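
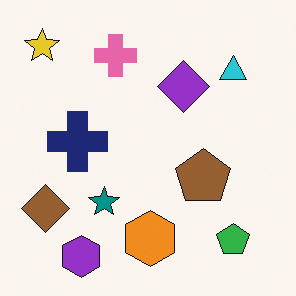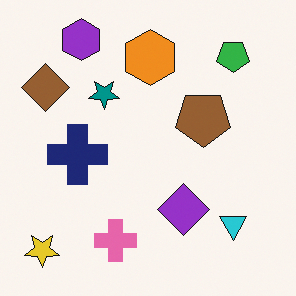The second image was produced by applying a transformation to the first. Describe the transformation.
It was flipped vertically (top ↔ bottom).

The purple hexagon is in the bottom-left of the first image and the top-left of the second — shapes on opposite sides of the horizontal midline have swapped in a mirror flip.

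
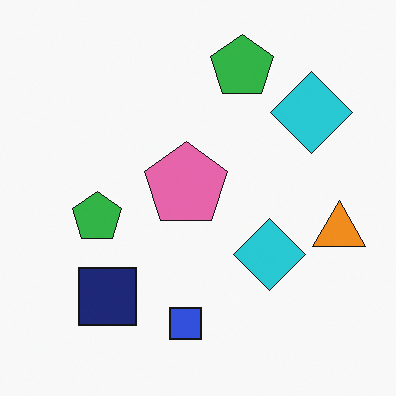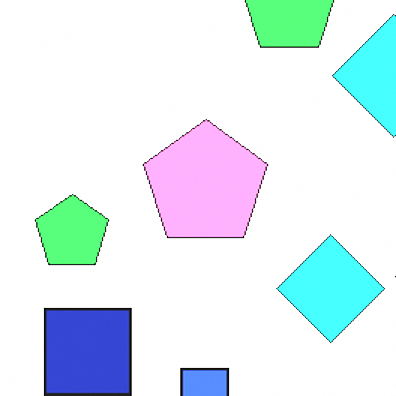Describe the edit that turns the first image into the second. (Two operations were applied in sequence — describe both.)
Cropped slightly and scaled back up, then substantially brightened.

The visible shapes are larger and the field of view is narrower; shapes near the original edges may be partly or wholly outside the frame — a crop-and-rescale. Every pixel — background and shapes alike — is uniformly brightened.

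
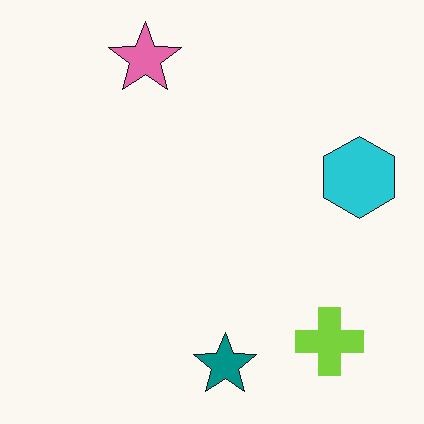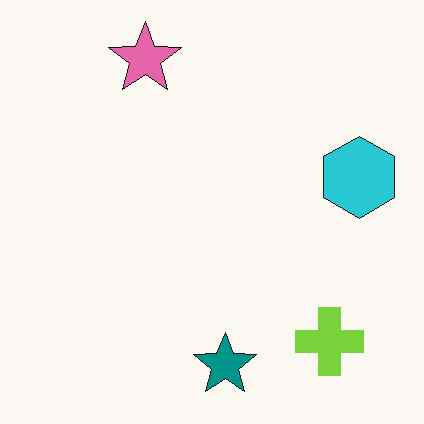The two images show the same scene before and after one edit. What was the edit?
JPEG-compressed with visible artifacts.

Blocky 8×8 compression artifacts appear around shape edges and the flat background shows ringing — characteristic JPEG degradation.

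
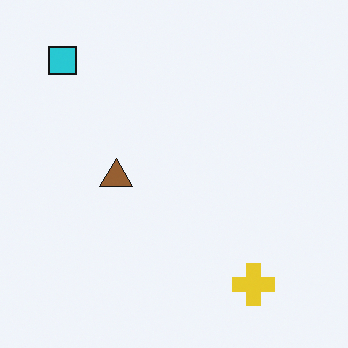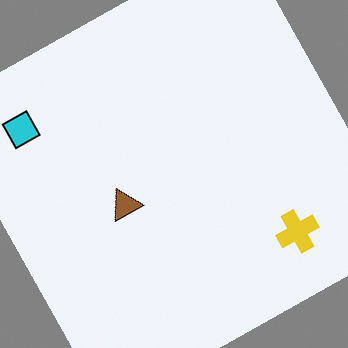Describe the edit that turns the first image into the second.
The transformation is: rotated counter-clockwise by a clearly visible amount.

Every shape is tilted by the same angle and the image corners show triangular fill wedges — a whole-image rotation by a non-right angle.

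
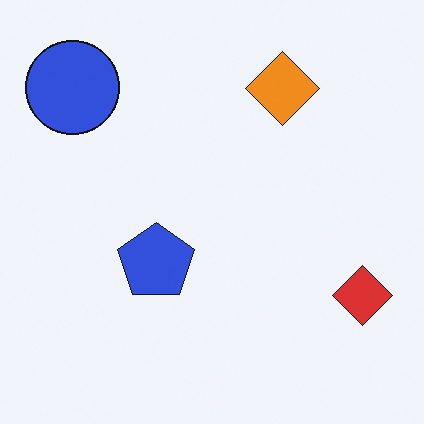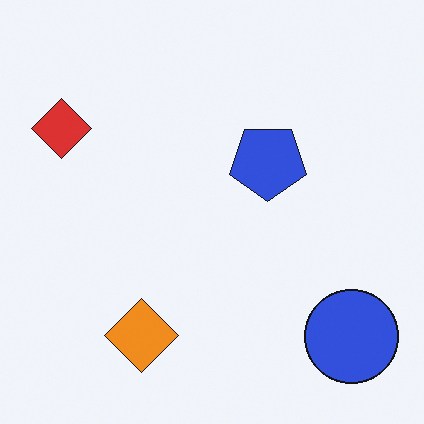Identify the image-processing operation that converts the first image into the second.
The transformation is: rotated 180°.

The blue circle sits in the top-left of the first image and the bottom-right of the second — consistent with a whole-image 180° rotation.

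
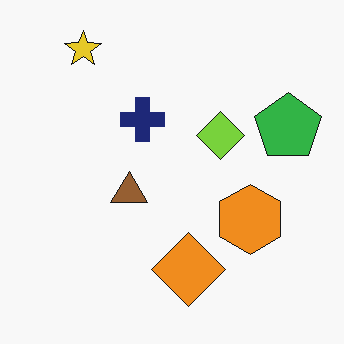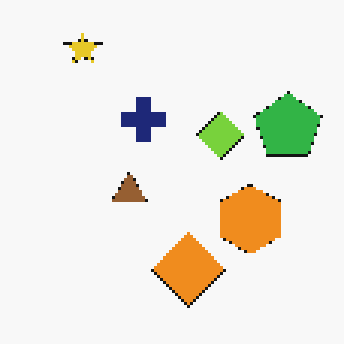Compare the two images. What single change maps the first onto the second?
Lightly pixelated (a mild mosaic effect).

Shapes are reduced to large square blocks; fine edges and outlines are lost — a downscale-then-upscale (mosaic) effect.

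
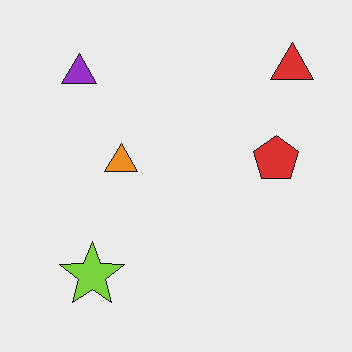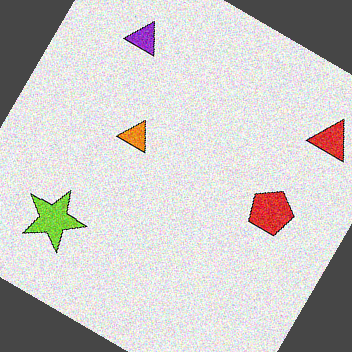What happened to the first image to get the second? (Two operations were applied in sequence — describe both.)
The image was degraded with moderate additive noise, then rotated clockwise by a large amount — several tens of degrees.

Random speckle covers the whole image, including the flat background. Every shape is tilted by the same angle and the image corners show triangular fill wedges — a whole-image rotation by a non-right angle.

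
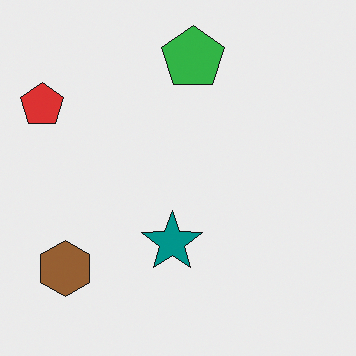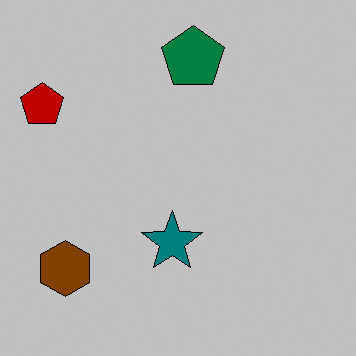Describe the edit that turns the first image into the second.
The second image is the first heavily posterized to just a handful of flat colors.

Each flat color has snapped to a coarser quantized level — most visibly, the near-white background has dropped to a flat grey.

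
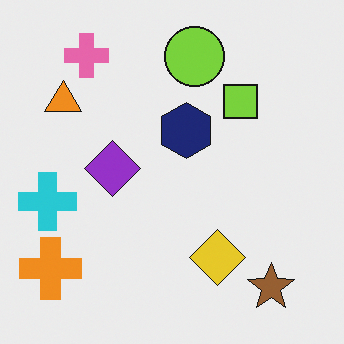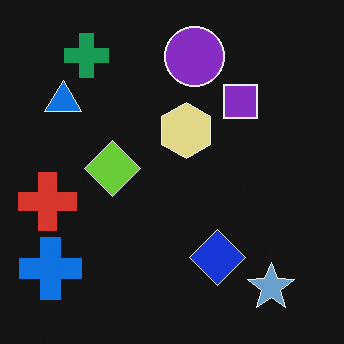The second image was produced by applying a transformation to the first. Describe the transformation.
It was color-inverted (negative).

The light background has become dark and every shape's color is its complement — a photographic negative.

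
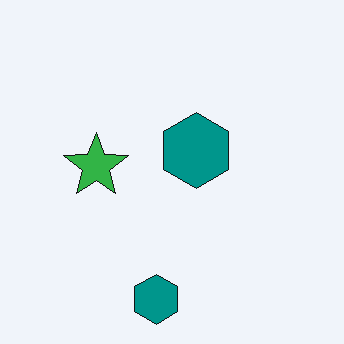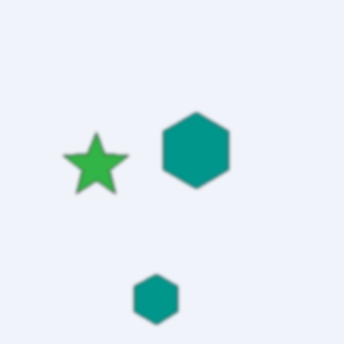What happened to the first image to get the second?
The second image is the first given a subtle gaussian blur.

Shape edges and outlines are uniformly softened across the whole image.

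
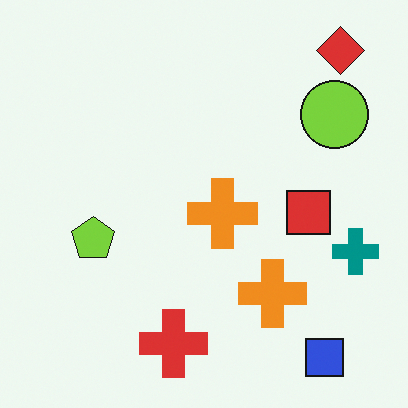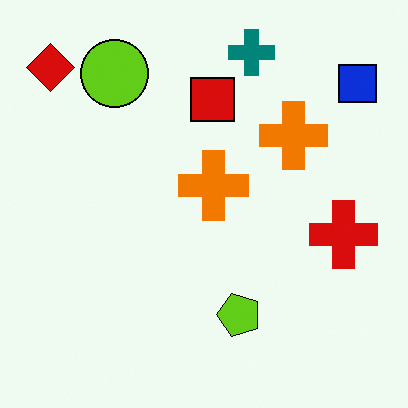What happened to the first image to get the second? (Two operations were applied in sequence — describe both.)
It was given slightly increased contrast, then rotated 90° counter-clockwise.

Tones are pushed away from mid-grey across the whole image — a global contrast change. The red diamond sits in the top-right of the first image and the top-left of the second — consistent with a whole-image 90° counter-clockwise rotation.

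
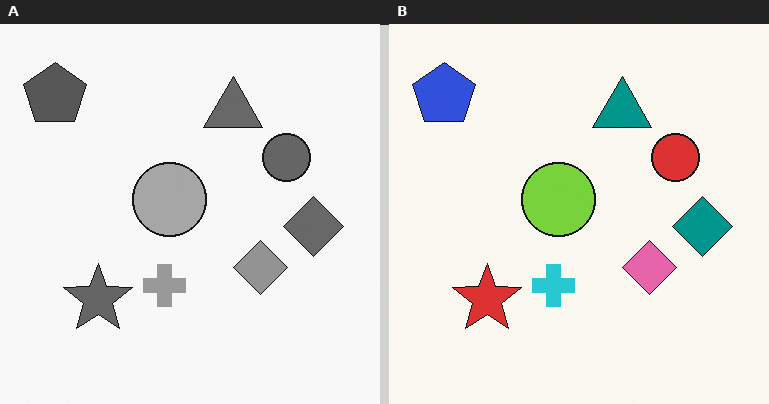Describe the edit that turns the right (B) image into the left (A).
Converted to grayscale.

All color is removed — every shape is now a shade of grey.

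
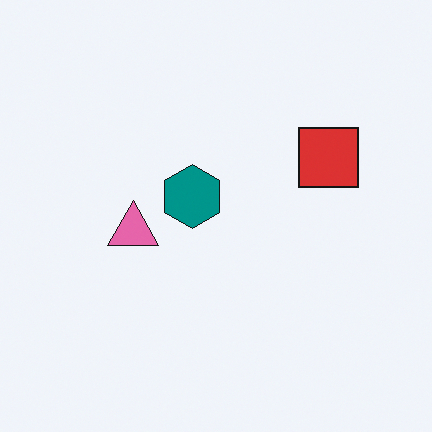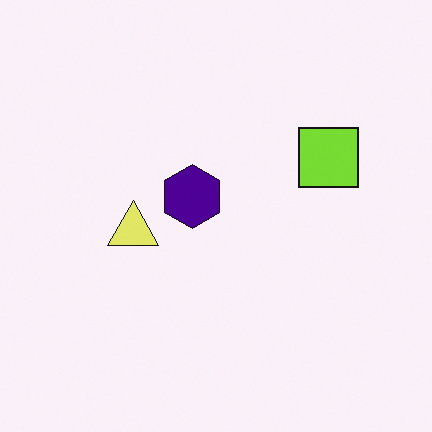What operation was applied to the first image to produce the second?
The image was hue-shifted through roughly a third of the color wheel.

Every shape's color has rotated by the same amount around the hue wheel — a uniform hue shift.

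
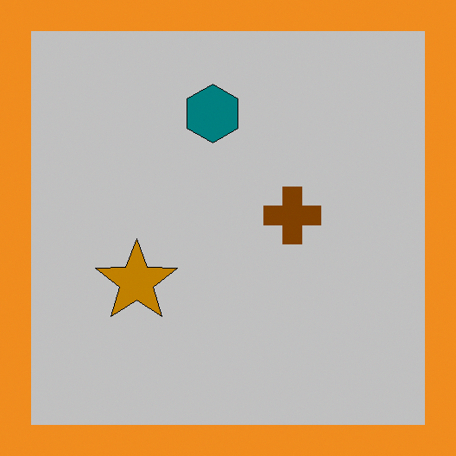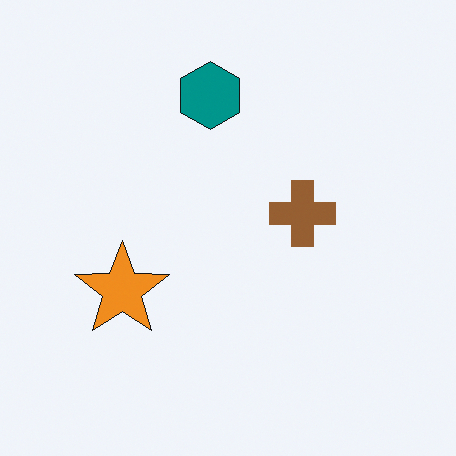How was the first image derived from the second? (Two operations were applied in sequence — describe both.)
The image was aggressively posterized, then framed with a orange border.

Each flat color has snapped to a coarser quantized level — most visibly, the near-white background has dropped to a flat grey. A solid orange frame runs around the edge of the first image, with the content slightly shrunk inside it.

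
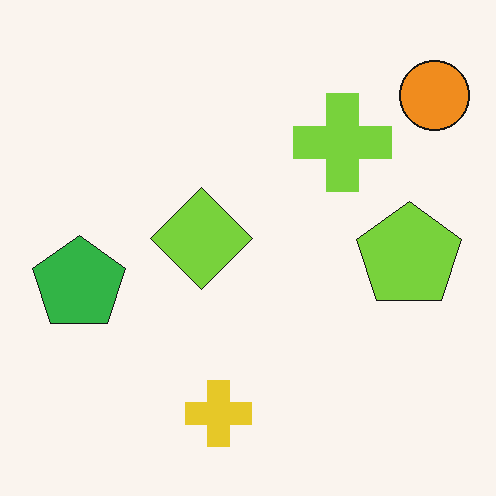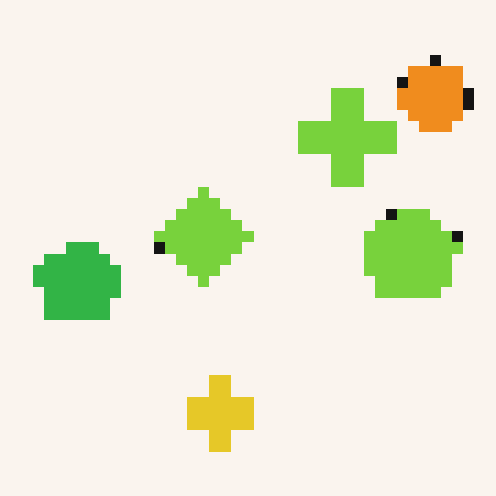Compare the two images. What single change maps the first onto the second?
Coarsely pixelated.

Shapes are reduced to large square blocks; fine edges and outlines are lost — a downscale-then-upscale (mosaic) effect.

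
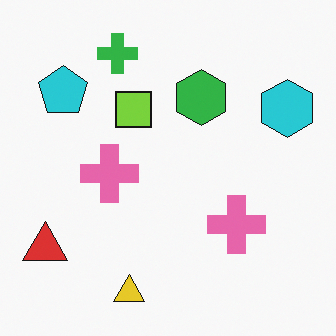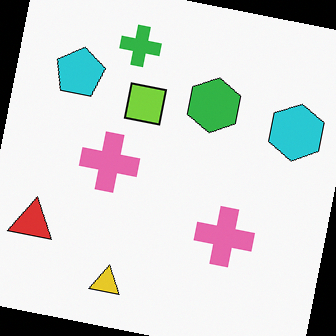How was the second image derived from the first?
The transformation is: rotated clockwise by a few degrees.

Every shape is tilted by the same angle and the image corners show triangular fill wedges — a whole-image rotation by a non-right angle.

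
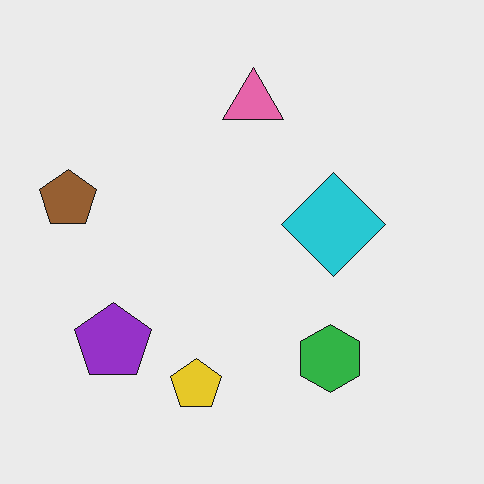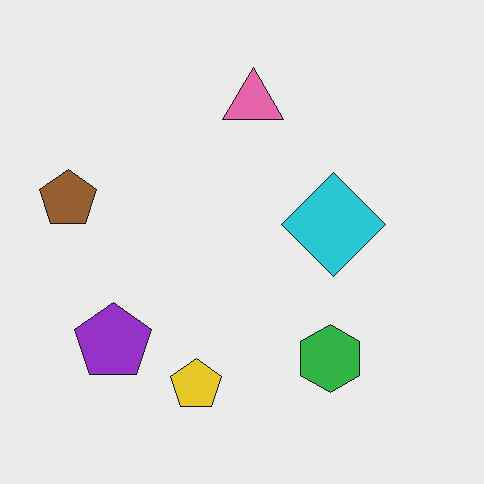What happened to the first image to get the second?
The transformation is: JPEG-compressed with visible artifacts.

Blocky 8×8 compression artifacts appear around shape edges and the flat background shows ringing — characteristic JPEG degradation.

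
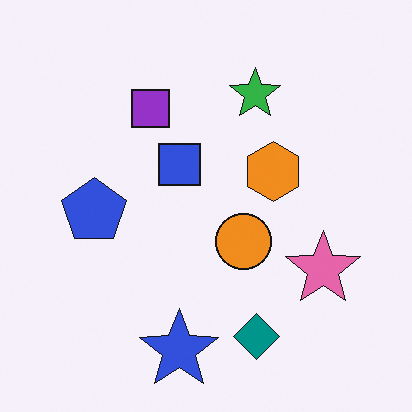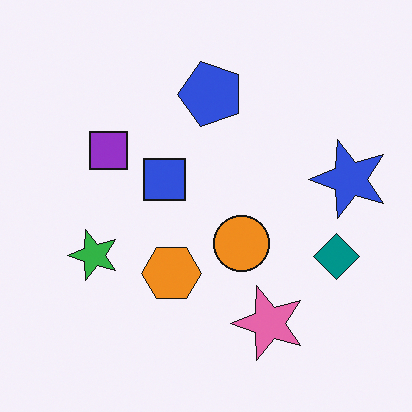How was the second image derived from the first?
The transformation is: transposed (reflected across the top-left ↔ bottom-right diagonal).

Shapes have swapped their row and column positions — what was in the top-right is now in the bottom-left — a diagonal reflection.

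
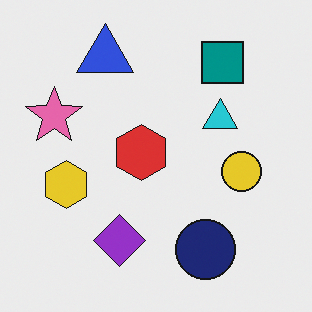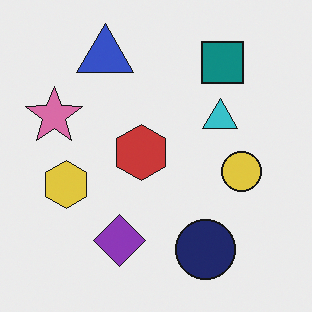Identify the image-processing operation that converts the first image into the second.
Slightly desaturated.

All colors are more muted and greyish — a global saturation change.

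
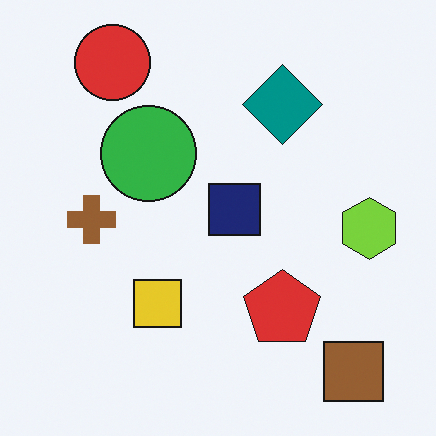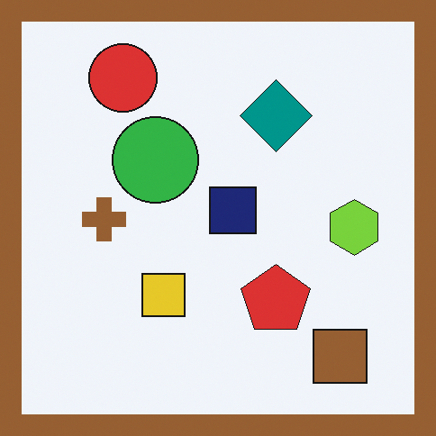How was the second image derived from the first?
This is the original image framed with a brown border.

A solid brown frame runs around the edge of the second image, with the content slightly shrunk inside it.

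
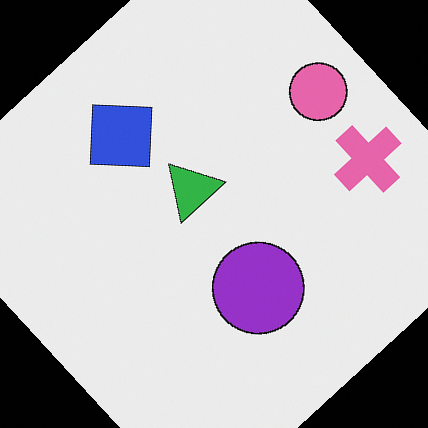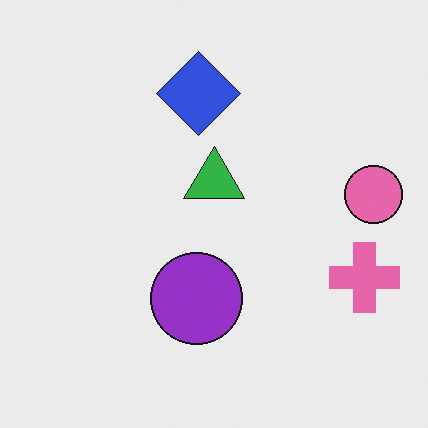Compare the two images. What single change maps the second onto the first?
Rotated counter-clockwise by a large amount — several tens of degrees.

Every shape is tilted by the same angle and the image corners show triangular fill wedges — a whole-image rotation by a non-right angle.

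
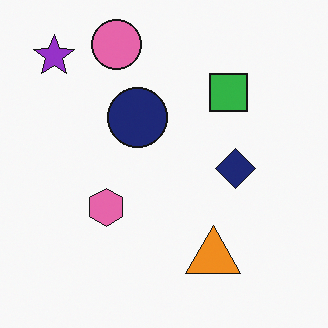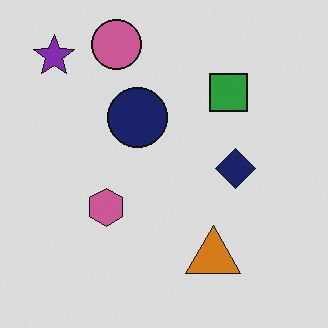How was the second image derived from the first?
This is the original image darkened a little.

Every pixel — background and shapes alike — is uniformly darkened.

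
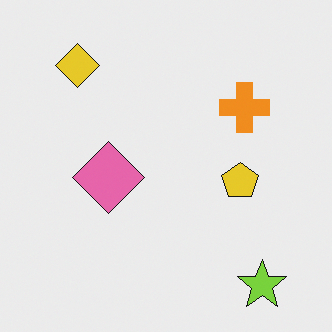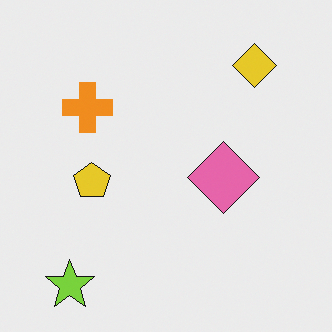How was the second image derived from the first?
This is the original image flipped horizontally (left ↔ right).

The lime star is in the bottom-right of the first image and the bottom-left of the second — shapes on opposite sides of the vertical midline have swapped in a mirror flip.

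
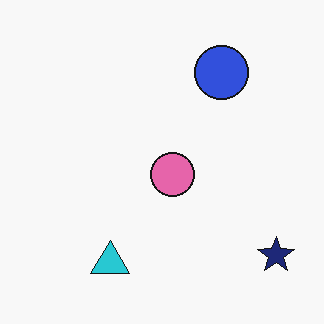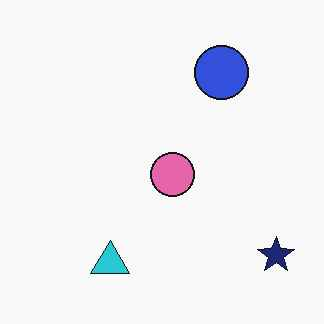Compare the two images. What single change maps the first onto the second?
The image was JPEG-compressed with visible artifacts.

Blocky 8×8 compression artifacts appear around shape edges and the flat background shows ringing — characteristic JPEG degradation.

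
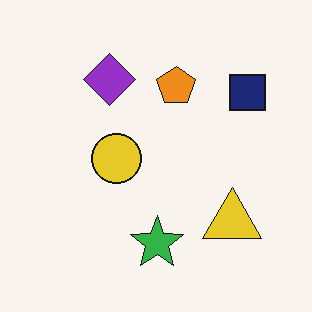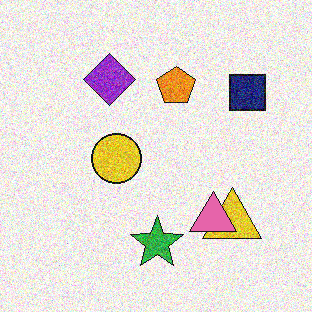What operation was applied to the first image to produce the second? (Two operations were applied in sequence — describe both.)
It was degraded with heavy additive noise, then overlaid with an additional pink triangle.

Random speckle covers the whole image, including the flat background. A pink triangle appears in the second image that is absent from the first.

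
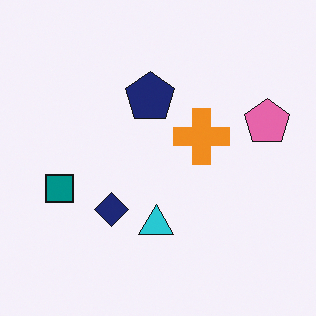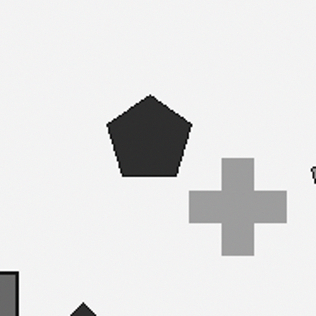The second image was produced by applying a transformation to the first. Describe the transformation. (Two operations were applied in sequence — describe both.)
Converted to grayscale, then cropped to a noticeably smaller region and rescaled.

All color is removed — every shape is now a shade of grey. The visible shapes are larger and the field of view is narrower; shapes near the original edges may be partly or wholly outside the frame — a crop-and-rescale.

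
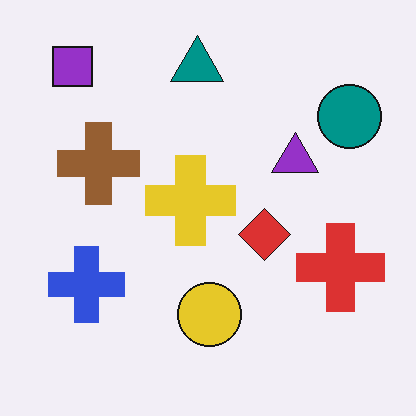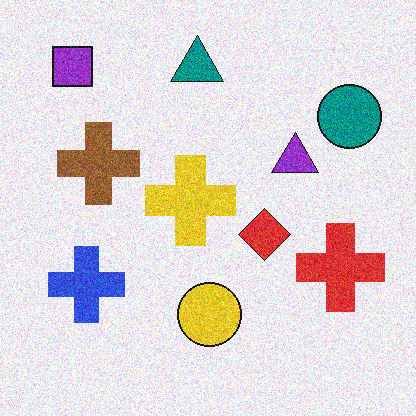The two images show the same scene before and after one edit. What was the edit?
The image was degraded with visible gaussian noise.

Random speckle covers the whole image, including the flat background.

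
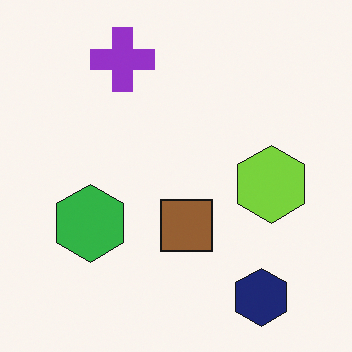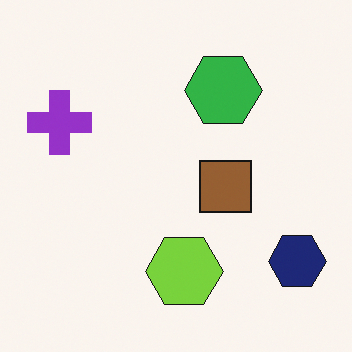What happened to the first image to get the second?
It was transposed (reflected across the top-left ↔ bottom-right diagonal).

Shapes have swapped their row and column positions — what was in the top-right is now in the bottom-left — a diagonal reflection.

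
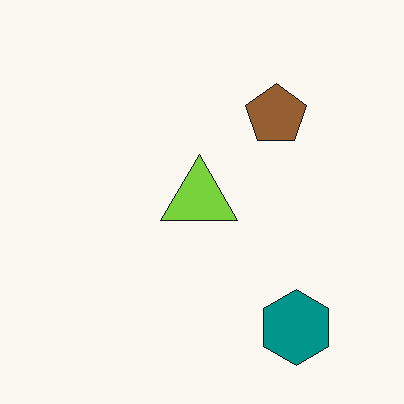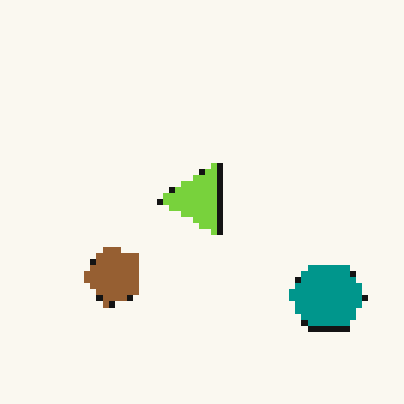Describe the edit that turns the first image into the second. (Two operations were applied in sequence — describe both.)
The image was transposed (reflected across the top-left ↔ bottom-right diagonal), then moderately pixelated.

Shapes have swapped their row and column positions — what was in the top-right is now in the bottom-left — a diagonal reflection. Shapes are reduced to large square blocks; fine edges and outlines are lost — a downscale-then-upscale (mosaic) effect.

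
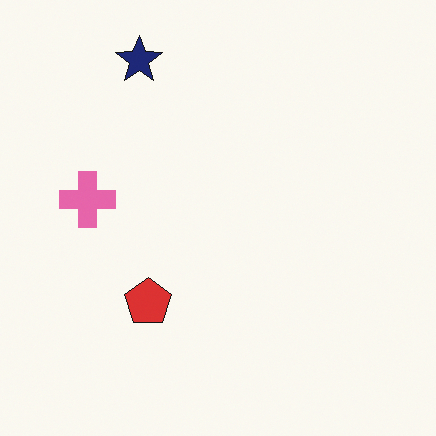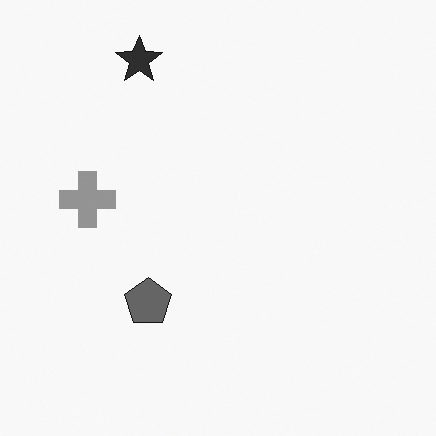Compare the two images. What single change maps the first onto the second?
The transformation is: converted to grayscale.

All color is removed — every shape is now a shade of grey.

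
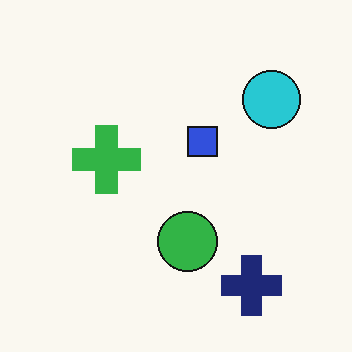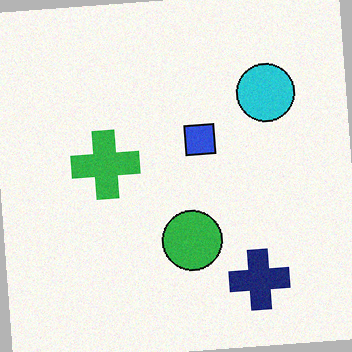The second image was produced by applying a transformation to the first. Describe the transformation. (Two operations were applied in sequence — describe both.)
The image was degraded with a light layer of grain, then rotated counter-clockwise by a slight angle.

Random speckle covers the whole image, including the flat background. Every shape is tilted by the same angle and the image corners show triangular fill wedges — a whole-image rotation by a non-right angle.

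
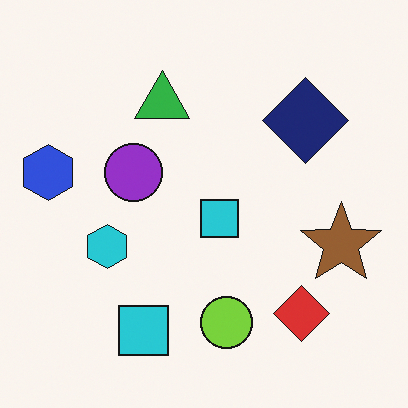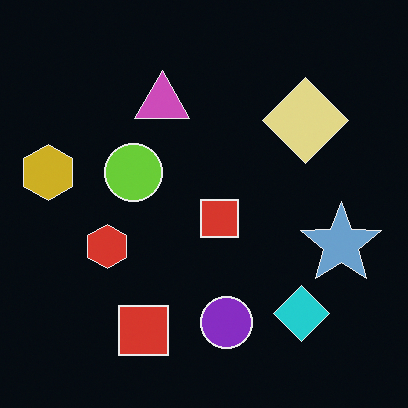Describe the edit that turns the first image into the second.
The second image is the first color-inverted (negative).

The light background has become dark and every shape's color is its complement — a photographic negative.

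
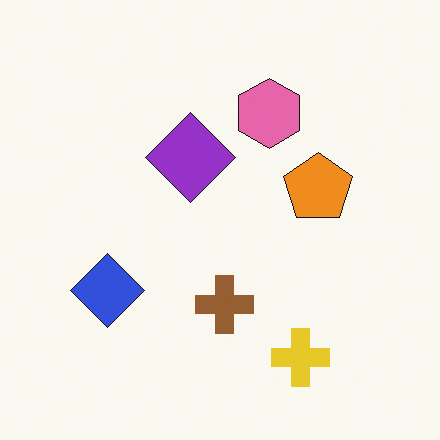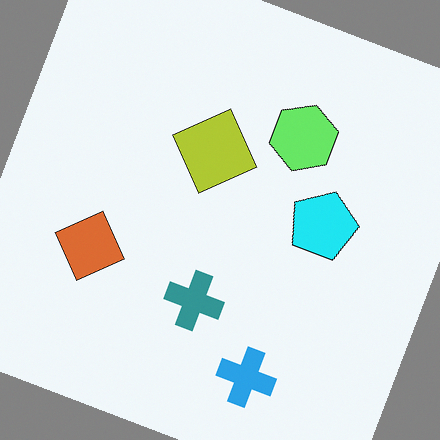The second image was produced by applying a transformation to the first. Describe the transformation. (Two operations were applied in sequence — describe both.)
The image was hue-shifted noticeably, then rotated clockwise by a moderate amount.

Every shape's color has rotated by the same amount around the hue wheel — a uniform hue shift. Every shape is tilted by the same angle and the image corners show triangular fill wedges — a whole-image rotation by a non-right angle.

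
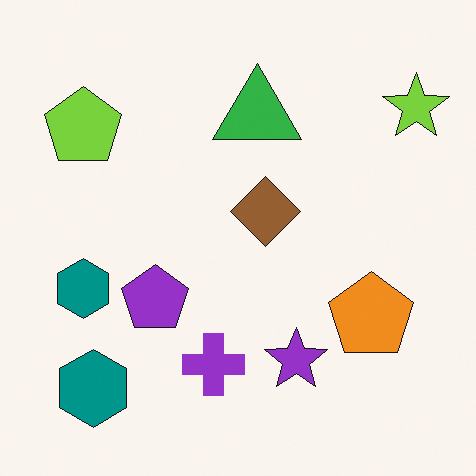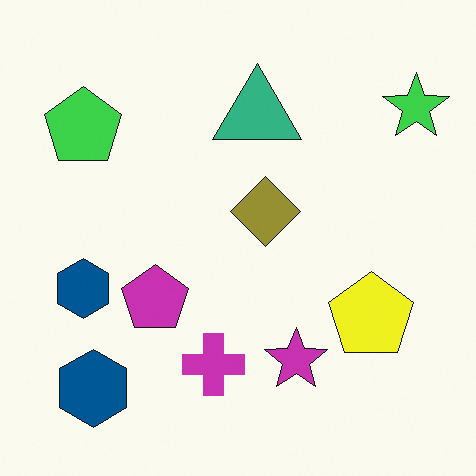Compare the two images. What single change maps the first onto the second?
The transformation is: hue-shifted slightly.

Every shape's color has rotated by the same amount around the hue wheel — a uniform hue shift.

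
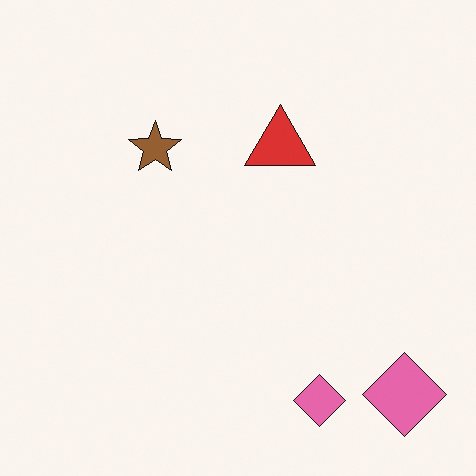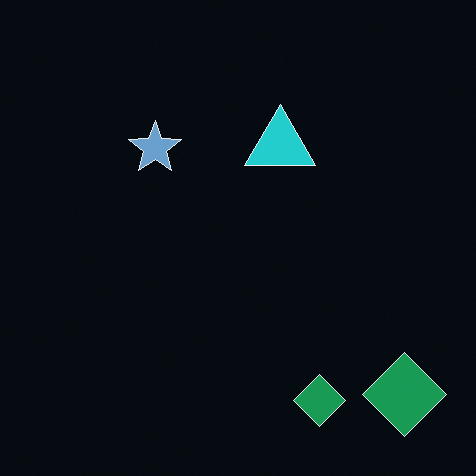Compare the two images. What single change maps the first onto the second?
The image was color-inverted (negative).

The light background has become dark and every shape's color is its complement — a photographic negative.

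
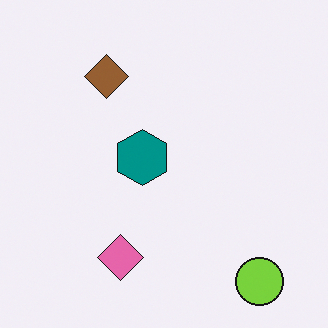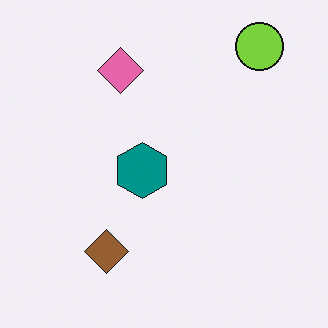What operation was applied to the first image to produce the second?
The image was flipped vertically (top ↔ bottom).

The lime circle is in the bottom-right of the first image and the top-right of the second — shapes on opposite sides of the horizontal midline have swapped in a mirror flip.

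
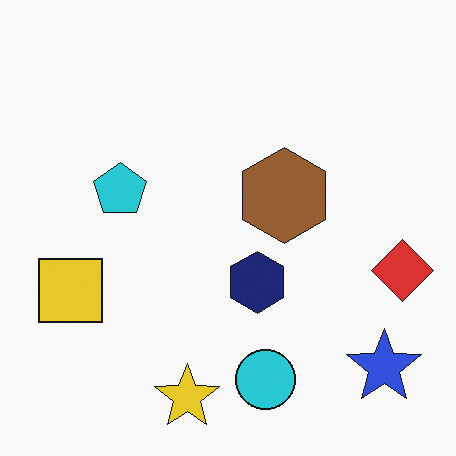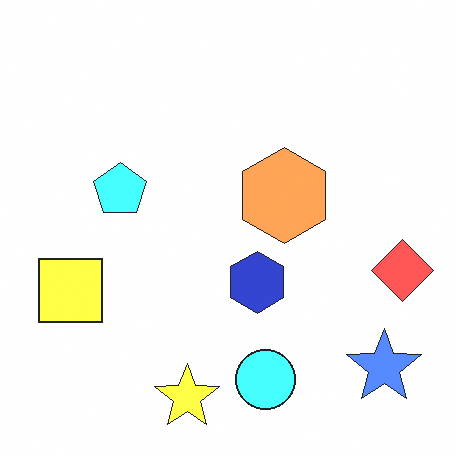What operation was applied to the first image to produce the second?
Brightened a lot.

Every pixel — background and shapes alike — is uniformly brightened.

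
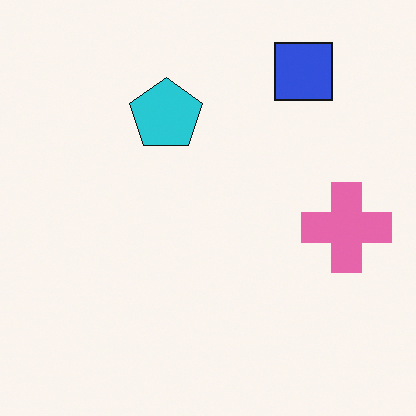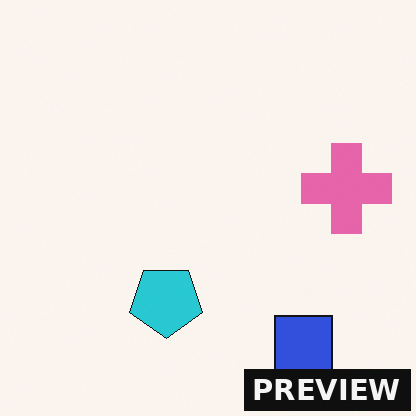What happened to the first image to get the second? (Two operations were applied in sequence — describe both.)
It was flipped vertically (top ↔ bottom), then watermarked with the text "PREVIEW" in the lower-right corner.

The blue square is in the top-right of the first image and the bottom-right of the second — shapes on opposite sides of the horizontal midline have swapped in a mirror flip. A dark label reading "PREVIEW" appears in the lower-right corner.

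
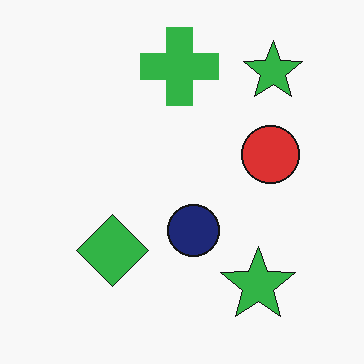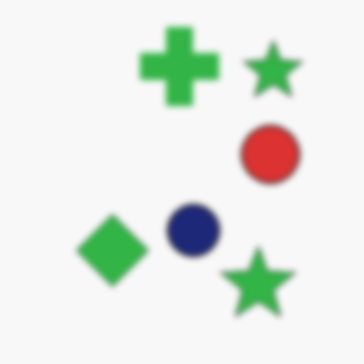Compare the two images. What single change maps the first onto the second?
The image was moderately blurred.

Shape edges and outlines are uniformly softened across the whole image.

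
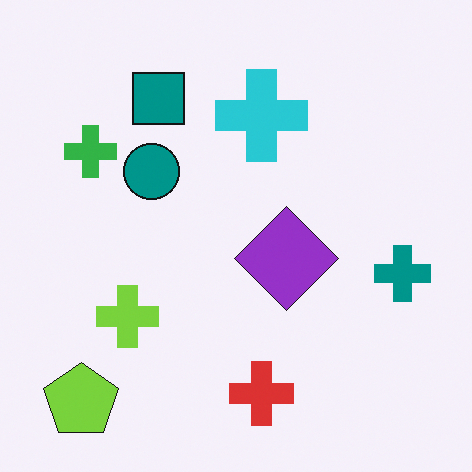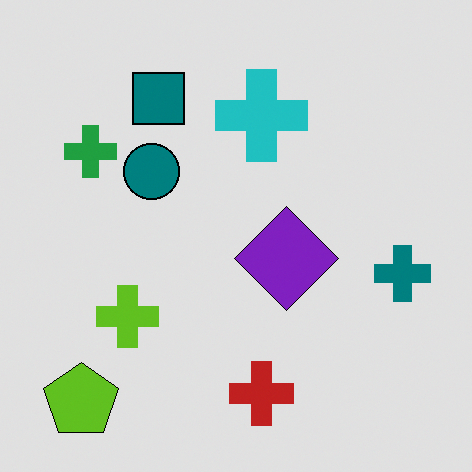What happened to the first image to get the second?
The image was moderately posterized.

Each flat color has snapped to a coarser quantized level — most visibly, the near-white background has dropped to a flat grey.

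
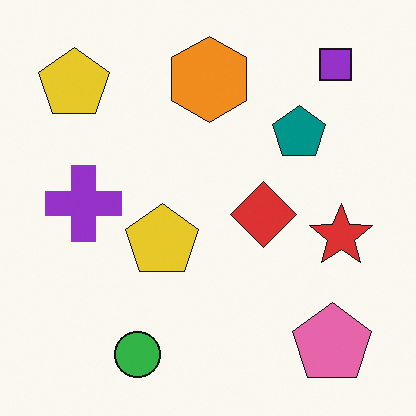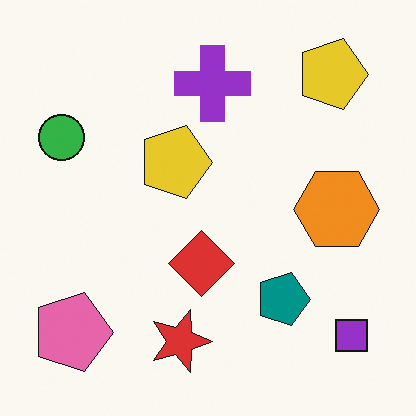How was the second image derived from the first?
The second image is the first rotated 90° clockwise.

The purple square sits in the top-right of the first image and the bottom-right of the second — consistent with a whole-image 90° clockwise rotation.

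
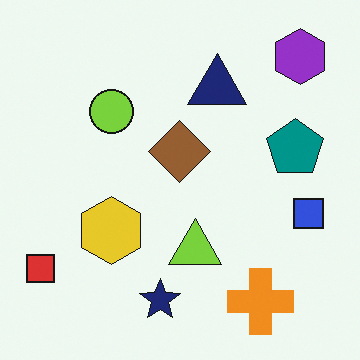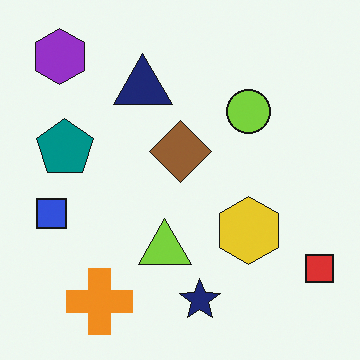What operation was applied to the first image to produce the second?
This is the original image flipped horizontally (left ↔ right).

The red square is in the bottom-left of the first image and the bottom-right of the second — shapes on opposite sides of the vertical midline have swapped in a mirror flip.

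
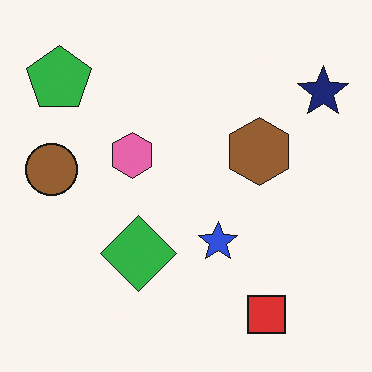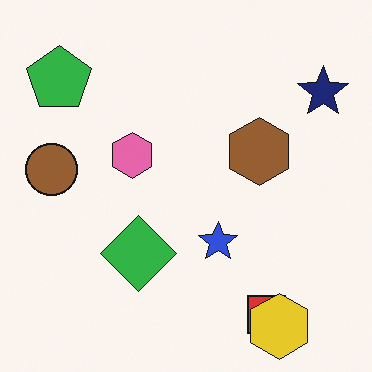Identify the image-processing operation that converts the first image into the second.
Overlaid with an additional yellow hexagon.

A yellow hexagon appears in the second image that is absent from the first.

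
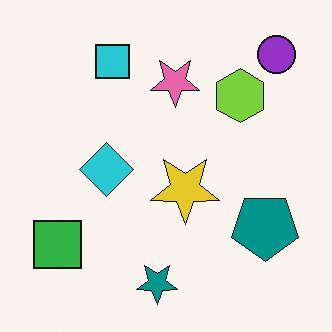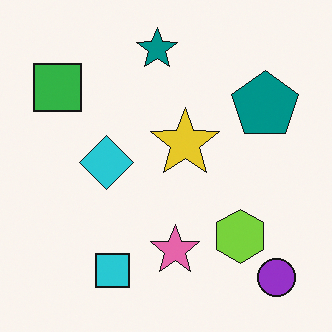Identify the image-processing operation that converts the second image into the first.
Flipped vertically (top ↔ bottom).

The teal star is in the top of the second image and the bottom of the first — shapes on opposite sides of the horizontal midline have swapped in a mirror flip.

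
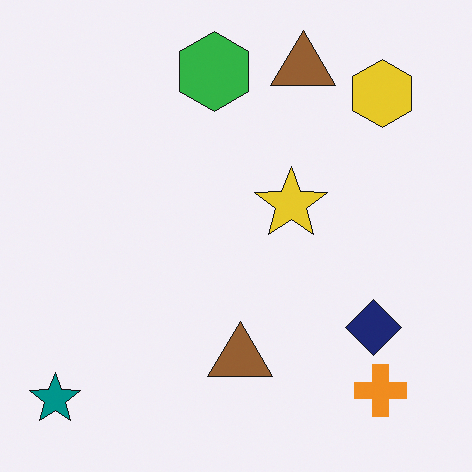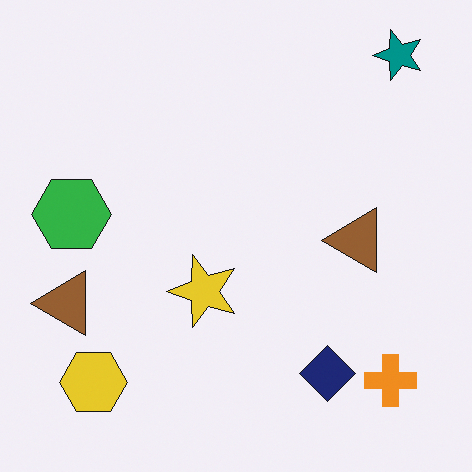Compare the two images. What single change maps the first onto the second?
This is the original image transposed (reflected across the top-left ↔ bottom-right diagonal).

Shapes have swapped their row and column positions — what was in the top-right is now in the bottom-left — a diagonal reflection.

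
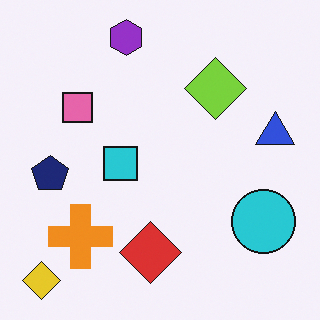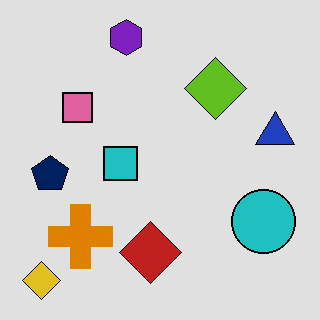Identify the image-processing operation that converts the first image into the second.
Moderately posterized.

Each flat color has snapped to a coarser quantized level — most visibly, the near-white background has dropped to a flat grey.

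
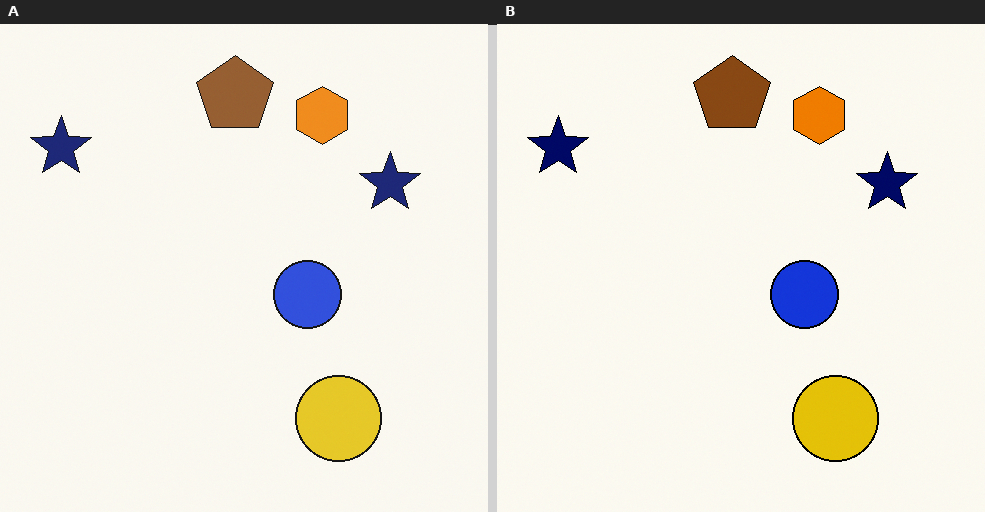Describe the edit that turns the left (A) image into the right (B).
The transformation is: given slightly increased contrast.

Tones are pushed away from mid-grey across the whole image — a global contrast change.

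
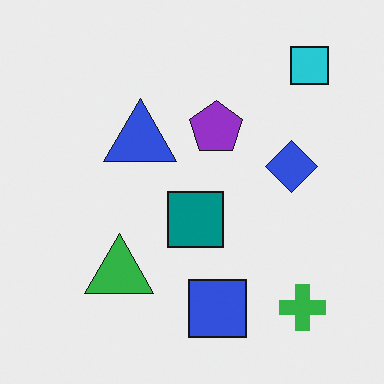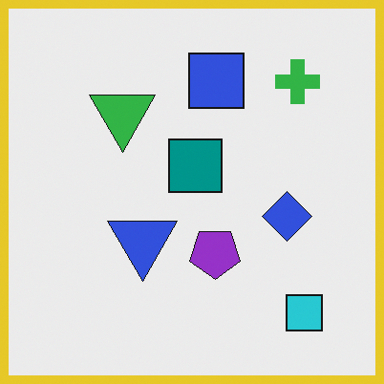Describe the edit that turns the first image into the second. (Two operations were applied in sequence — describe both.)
The transformation is: flipped vertically (top ↔ bottom), then framed with a yellow border.

The cyan square is in the top-right of the first image and the bottom-right of the second — shapes on opposite sides of the horizontal midline have swapped in a mirror flip. A solid yellow frame runs around the edge of the second image, with the content slightly shrunk inside it.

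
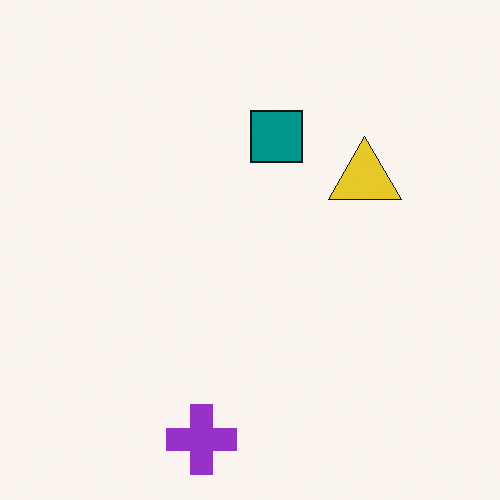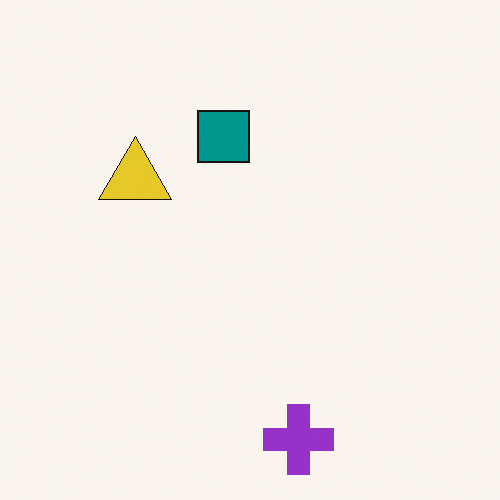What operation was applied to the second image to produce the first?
The image was flipped horizontally (left ↔ right).

The yellow triangle is in the left of the second image and the right of the first — shapes on opposite sides of the vertical midline have swapped in a mirror flip.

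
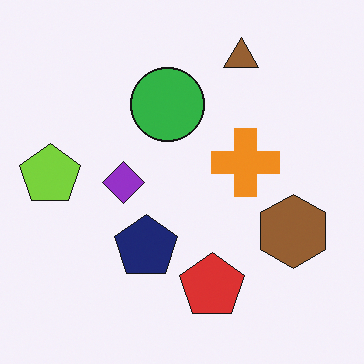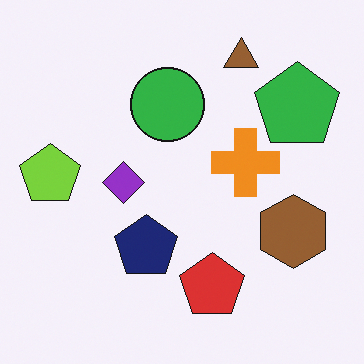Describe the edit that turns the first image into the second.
The transformation is: overlaid with an additional green pentagon.

A green pentagon appears in the second image that is absent from the first.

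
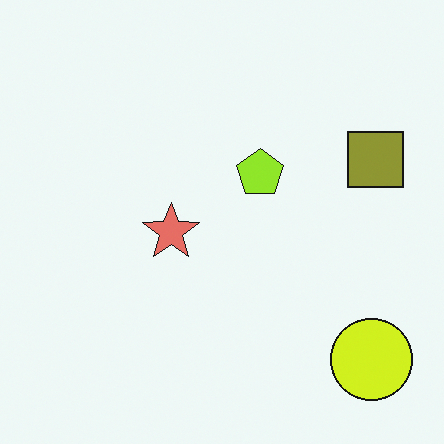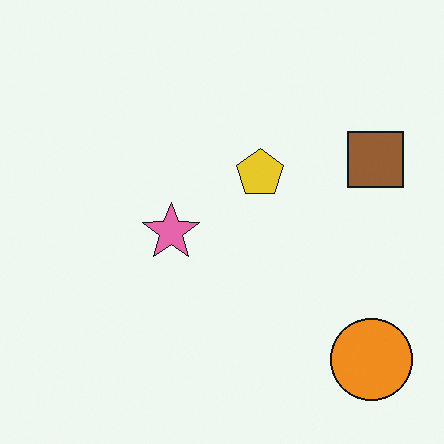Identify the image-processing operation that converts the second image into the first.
Hue-shifted by a small amount.

Every shape's color has rotated by the same amount around the hue wheel — a uniform hue shift.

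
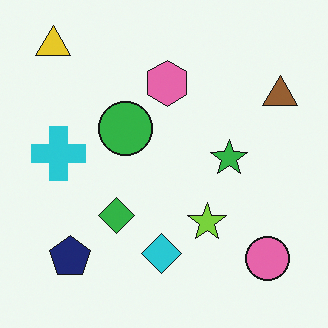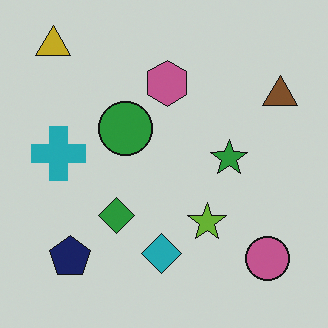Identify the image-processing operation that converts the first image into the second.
The transformation is: slightly darkened.

Every pixel — background and shapes alike — is uniformly darkened.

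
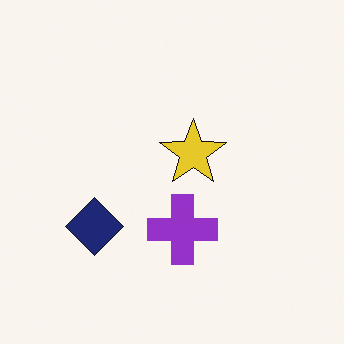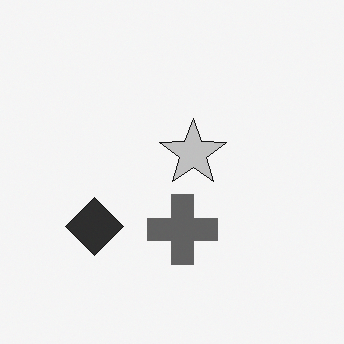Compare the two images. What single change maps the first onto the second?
The image was converted to grayscale.

All color is removed — every shape is now a shade of grey.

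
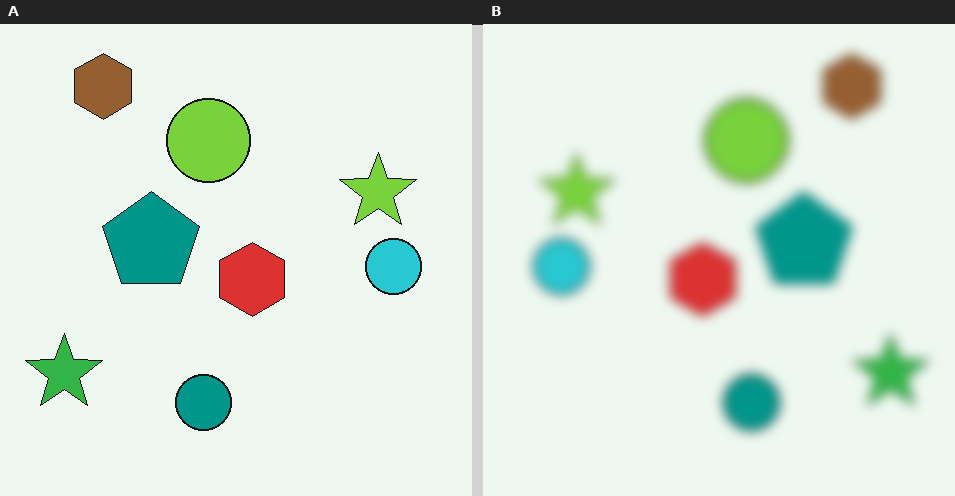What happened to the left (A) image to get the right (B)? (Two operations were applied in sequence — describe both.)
The transformation is: strongly gaussian-blurred, then flipped horizontally (left ↔ right).

Shape edges and outlines are uniformly softened across the whole image. The green star is in the bottom-left of the left (A) image and the bottom-right of the right (B) — shapes on opposite sides of the vertical midline have swapped in a mirror flip.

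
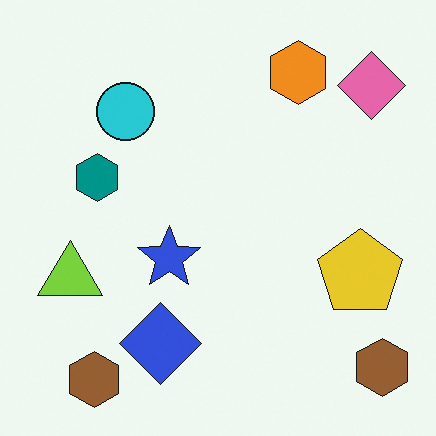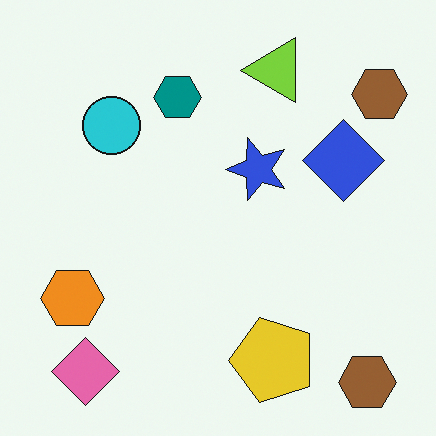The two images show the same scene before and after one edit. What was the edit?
The second image is the first transposed (reflected across the top-left ↔ bottom-right diagonal).

Shapes have swapped their row and column positions — what was in the top-right is now in the bottom-left — a diagonal reflection.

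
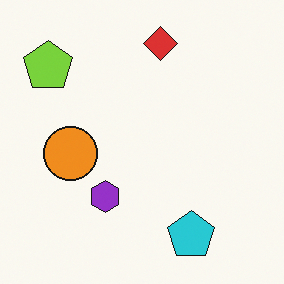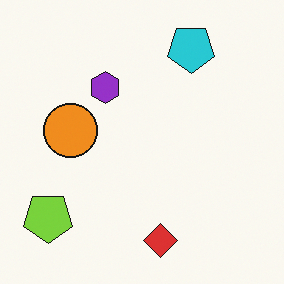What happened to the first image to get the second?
Flipped vertically (top ↔ bottom).

The red diamond is in the top of the first image and the bottom of the second — shapes on opposite sides of the horizontal midline have swapped in a mirror flip.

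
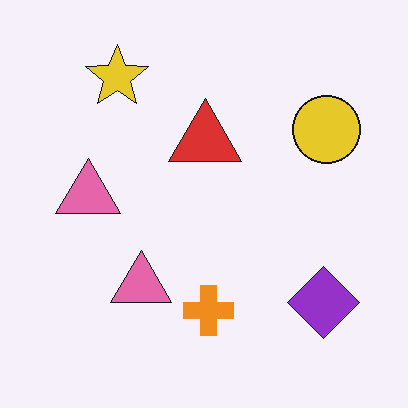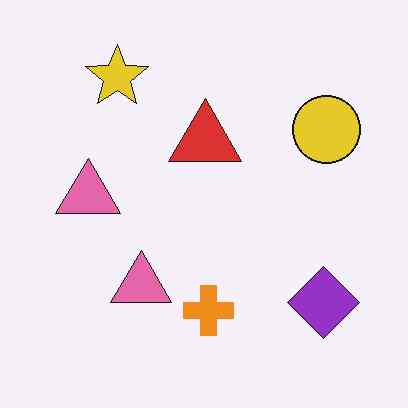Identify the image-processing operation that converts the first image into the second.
The image was given moderate JPEG compression.

Blocky 8×8 compression artifacts appear around shape edges and the flat background shows ringing — characteristic JPEG degradation.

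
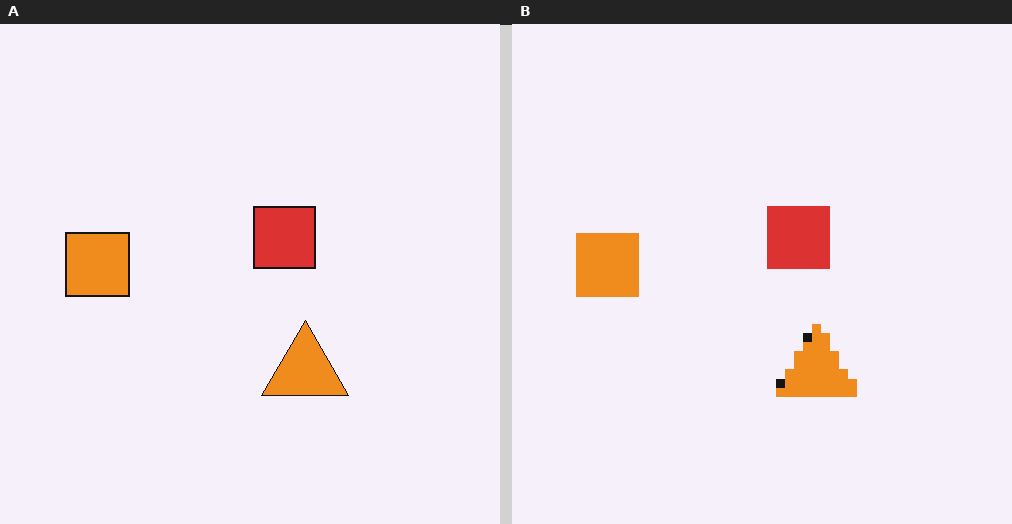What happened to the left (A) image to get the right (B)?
Heavily pixelated into large blocks.

Shapes are reduced to large square blocks; fine edges and outlines are lost — a downscale-then-upscale (mosaic) effect.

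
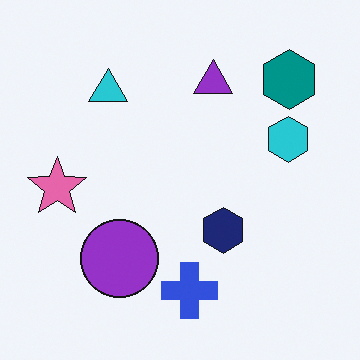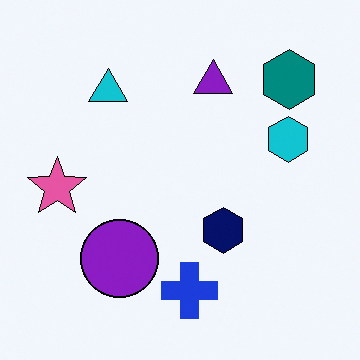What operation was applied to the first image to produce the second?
Given slightly increased contrast.

Tones are pushed away from mid-grey across the whole image — a global contrast change.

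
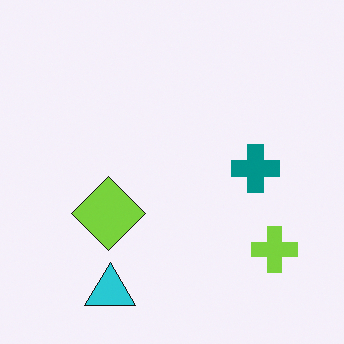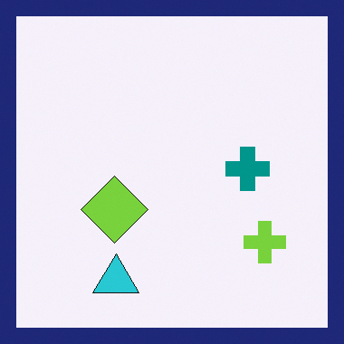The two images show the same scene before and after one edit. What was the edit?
The second image is the first framed with a navy border.

A solid navy frame runs around the edge of the second image, with the content slightly shrunk inside it.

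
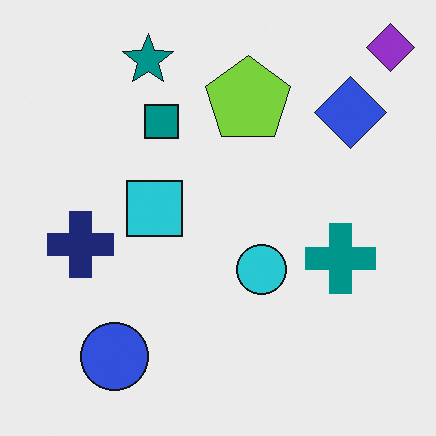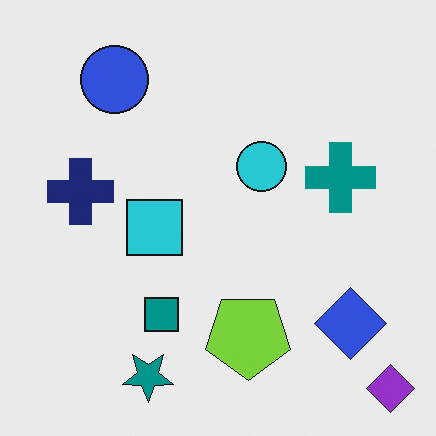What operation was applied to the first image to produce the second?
Flipped vertically (top ↔ bottom).

The purple diamond is in the top-right of the first image and the bottom-right of the second — shapes on opposite sides of the horizontal midline have swapped in a mirror flip.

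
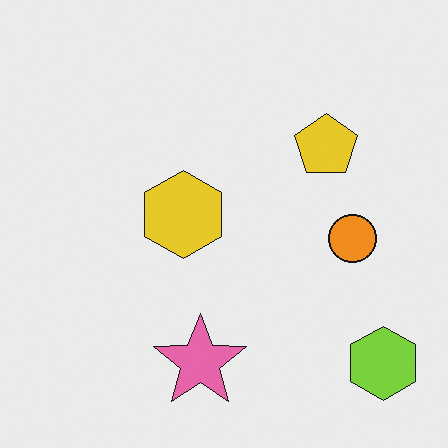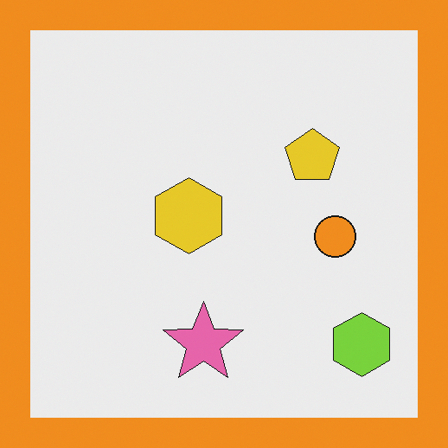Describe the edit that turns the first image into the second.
Framed with a orange border.

A solid orange frame runs around the edge of the second image, with the content slightly shrunk inside it.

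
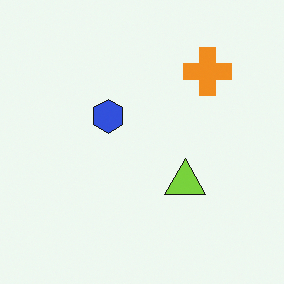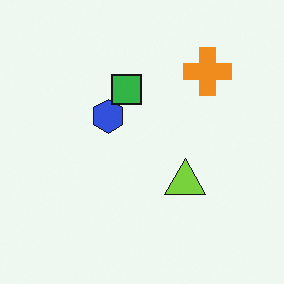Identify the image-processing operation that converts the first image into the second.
The transformation is: overlaid with an additional green square.

A green square appears in the second image that is absent from the first.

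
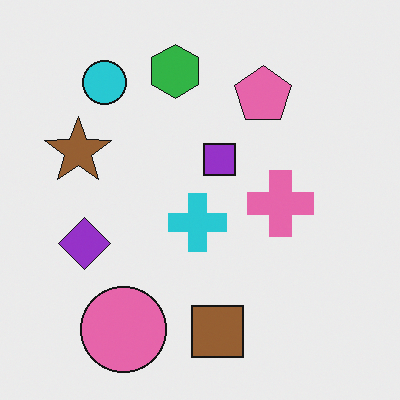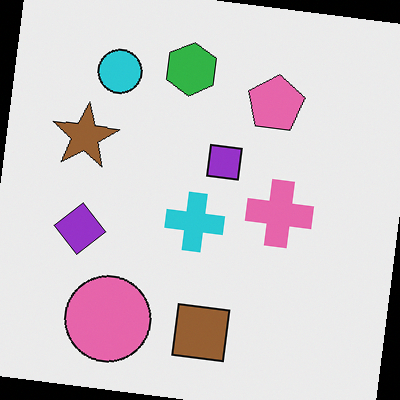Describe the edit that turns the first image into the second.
The second image is the first rotated clockwise by a few degrees.

Every shape is tilted by the same angle and the image corners show triangular fill wedges — a whole-image rotation by a non-right angle.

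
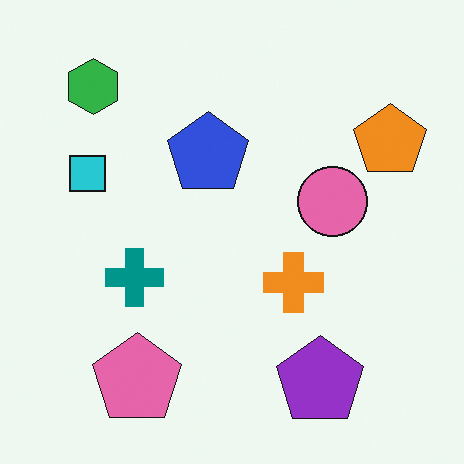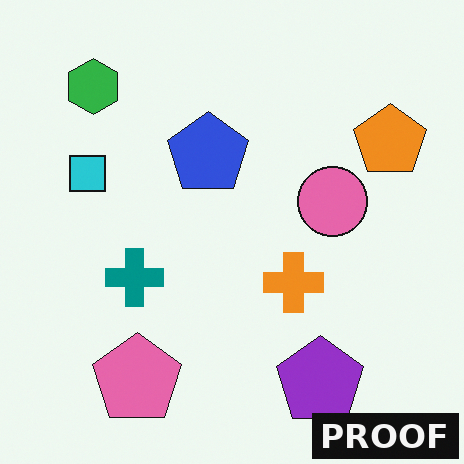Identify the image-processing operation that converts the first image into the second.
This is the original image watermarked with the text "PROOF" in the lower-right corner.

A dark label reading "PROOF" appears in the lower-right corner.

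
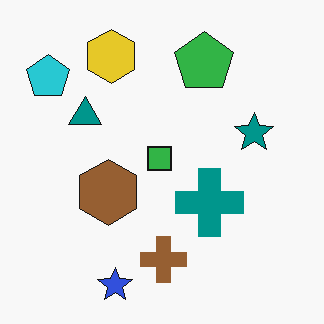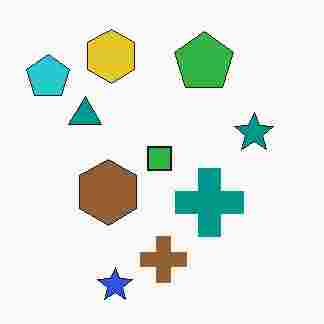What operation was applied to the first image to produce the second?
This is the original image heavily JPEG-compressed with obvious blocking artifacts.

Blocky 8×8 compression artifacts appear around shape edges and the flat background shows ringing — characteristic JPEG degradation.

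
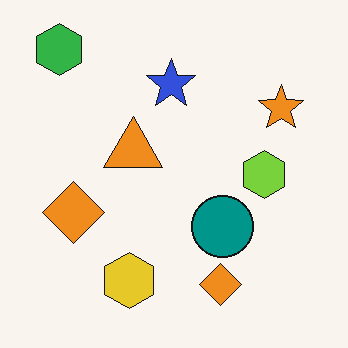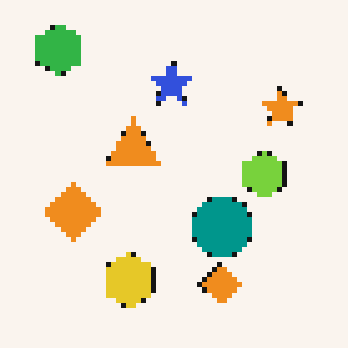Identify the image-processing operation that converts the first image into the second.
It was lightly pixelated (a mild mosaic effect).

Shapes are reduced to large square blocks; fine edges and outlines are lost — a downscale-then-upscale (mosaic) effect.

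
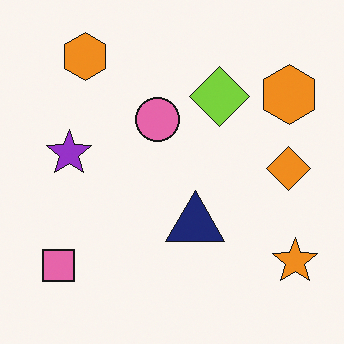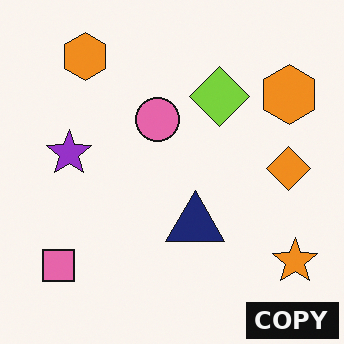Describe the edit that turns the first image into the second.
Watermarked with the text "COPY" in the lower-right corner.

A dark label reading "COPY" appears in the lower-right corner.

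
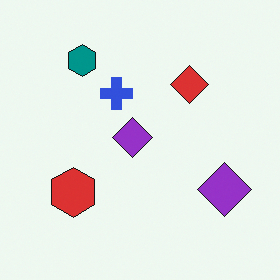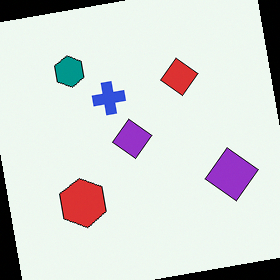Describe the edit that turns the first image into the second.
The image was rotated counter-clockwise by a few degrees.

Every shape is tilted by the same angle and the image corners show triangular fill wedges — a whole-image rotation by a non-right angle.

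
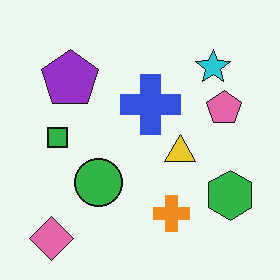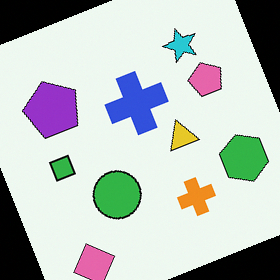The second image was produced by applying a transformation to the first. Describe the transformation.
Rotated counter-clockwise by a moderate amount.

Every shape is tilted by the same angle and the image corners show triangular fill wedges — a whole-image rotation by a non-right angle.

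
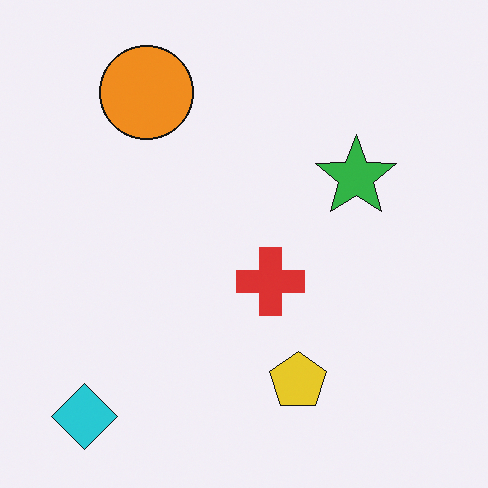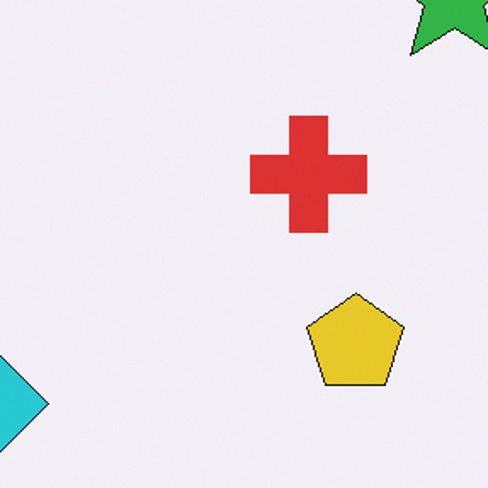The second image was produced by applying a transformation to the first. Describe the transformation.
The second image is the first cropped tightly and scaled back up.

The visible shapes are larger and the field of view is narrower; shapes near the original edges may be partly or wholly outside the frame — a crop-and-rescale.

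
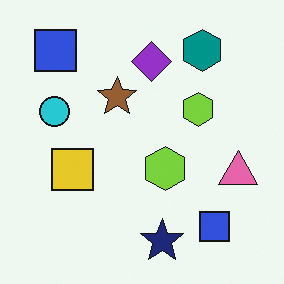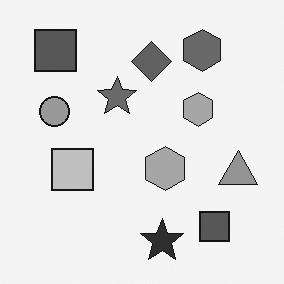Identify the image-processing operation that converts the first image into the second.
The transformation is: converted to grayscale.

All color is removed — every shape is now a shade of grey.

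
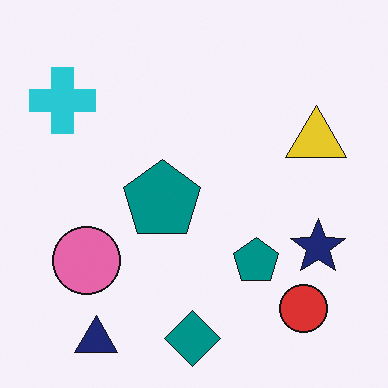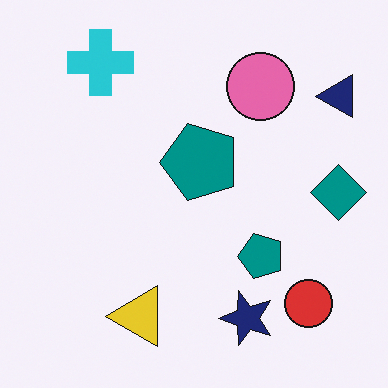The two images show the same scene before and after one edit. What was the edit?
It was transposed (reflected across the top-left ↔ bottom-right diagonal).

Shapes have swapped their row and column positions — what was in the top-right is now in the bottom-left — a diagonal reflection.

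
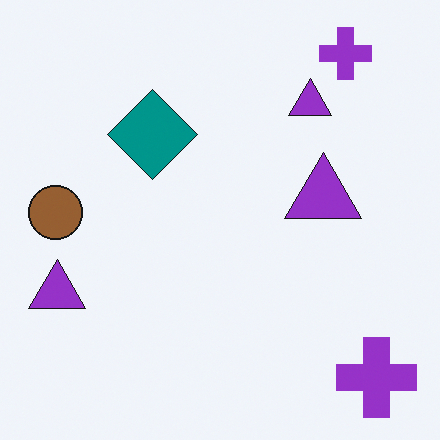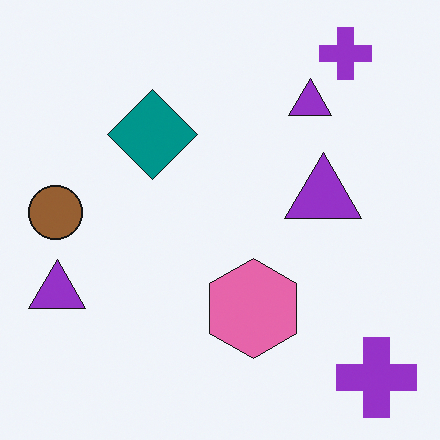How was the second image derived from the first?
It was overlaid with an additional pink hexagon.

A pink hexagon appears in the second image that is absent from the first.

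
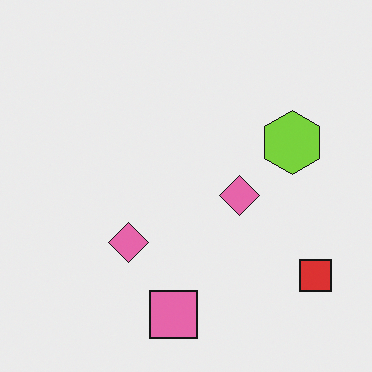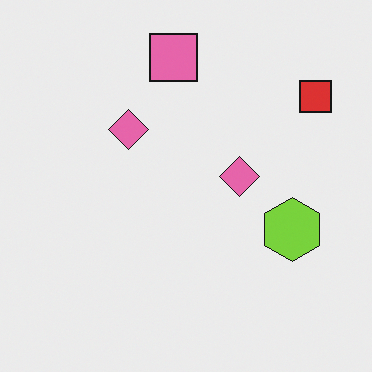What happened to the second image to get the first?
The image was flipped vertically (top ↔ bottom).

The pink square is in the top of the second image and the bottom of the first — shapes on opposite sides of the horizontal midline have swapped in a mirror flip.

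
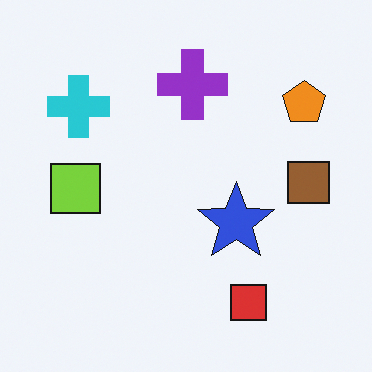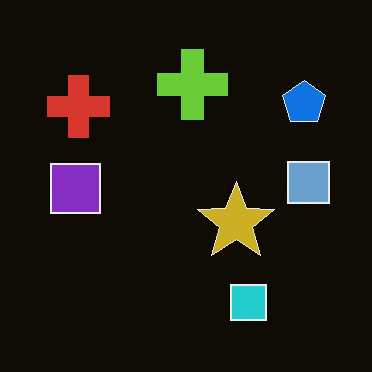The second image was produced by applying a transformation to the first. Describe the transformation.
The transformation is: color-inverted (negative).

The light background has become dark and every shape's color is its complement — a photographic negative.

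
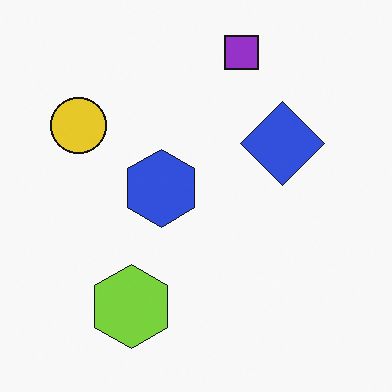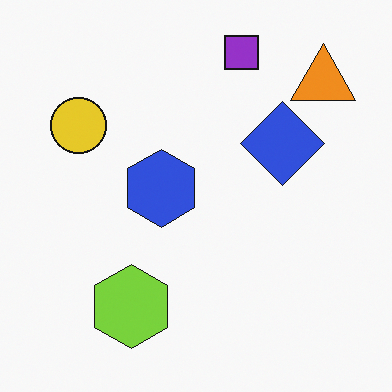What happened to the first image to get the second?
This is the original image overlaid with an additional orange triangle.

An orange triangle appears in the second image that is absent from the first.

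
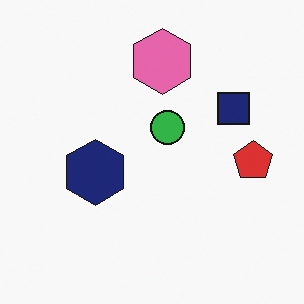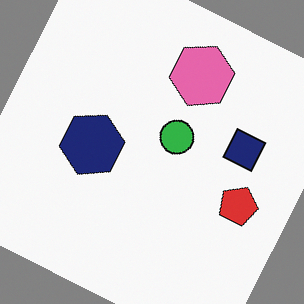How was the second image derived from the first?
The transformation is: rotated clockwise by a clearly visible amount.

Every shape is tilted by the same angle and the image corners show triangular fill wedges — a whole-image rotation by a non-right angle.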